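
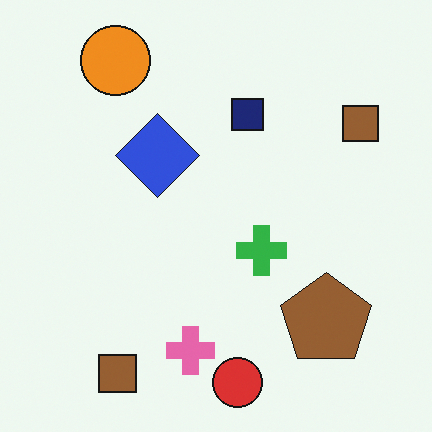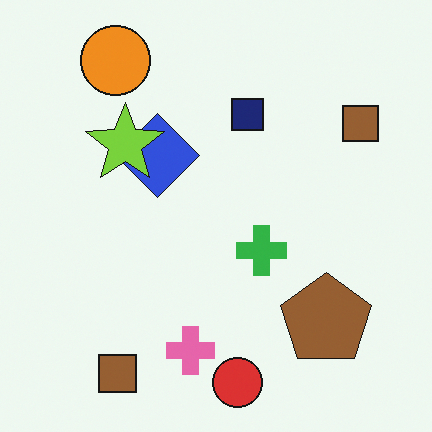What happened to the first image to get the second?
This is the original image overlaid with an additional lime star.

A lime star appears in the second image that is absent from the first.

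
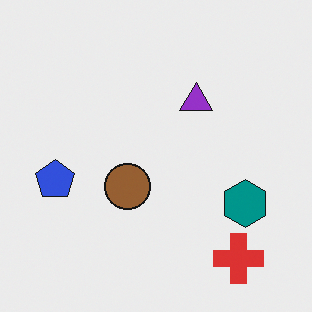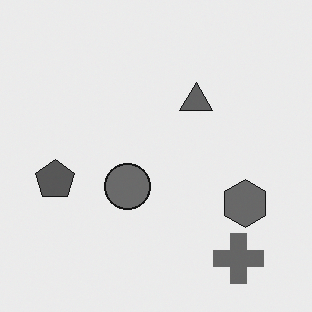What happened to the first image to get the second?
The image was converted to grayscale.

All color is removed — every shape is now a shade of grey.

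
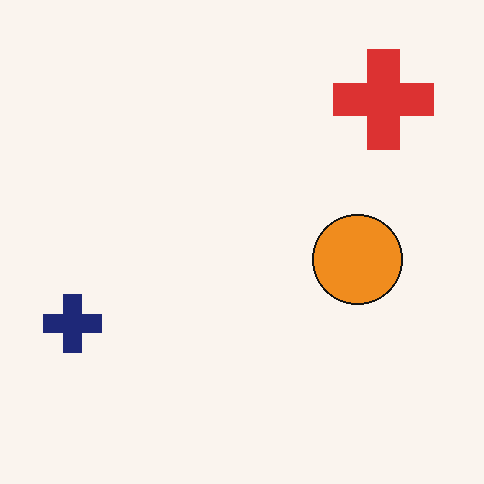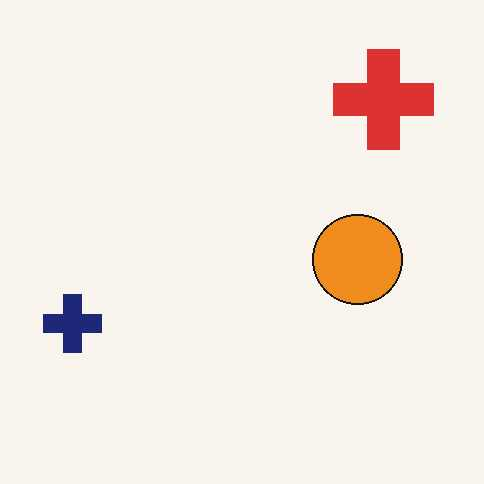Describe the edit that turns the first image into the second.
The second image is the first JPEG-compressed with visible artifacts.

Blocky 8×8 compression artifacts appear around shape edges and the flat background shows ringing — characteristic JPEG degradation.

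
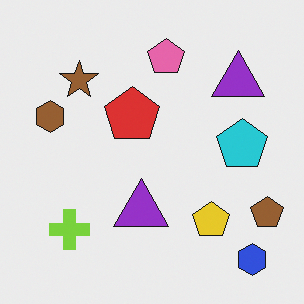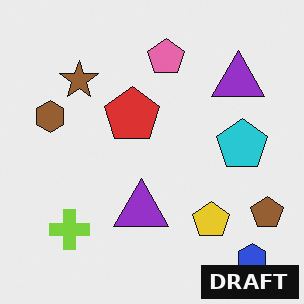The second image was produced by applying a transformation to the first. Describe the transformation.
The transformation is: watermarked with the text "DRAFT" in the lower-right corner.

A dark label reading "DRAFT" appears in the lower-right corner.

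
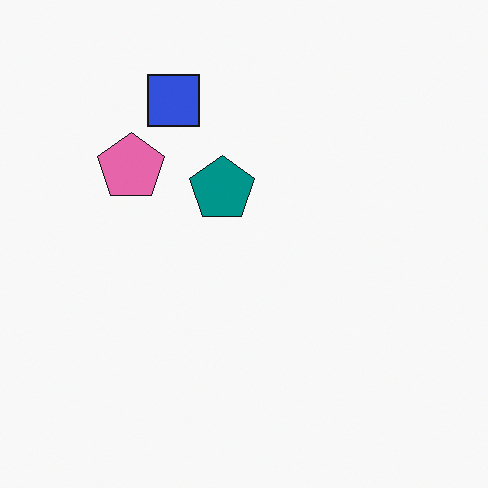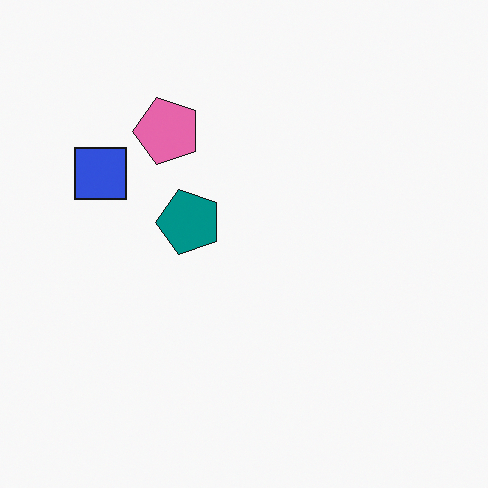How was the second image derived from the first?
The image was transposed (reflected across the top-left ↔ bottom-right diagonal).

Shapes have swapped their row and column positions — what was in the top-right is now in the bottom-left — a diagonal reflection.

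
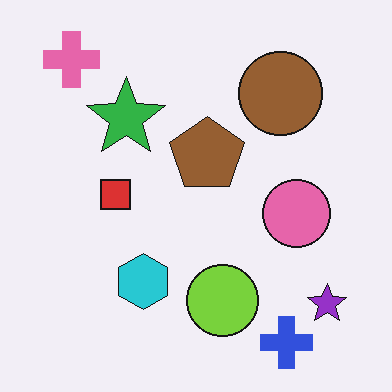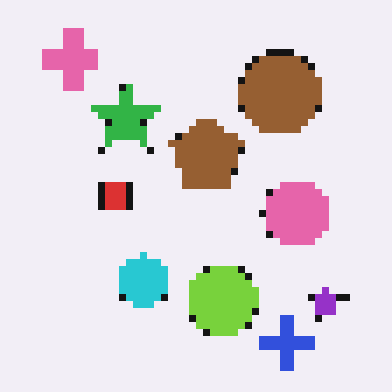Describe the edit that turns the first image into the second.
This is the original image moderately pixelated.

Shapes are reduced to large square blocks; fine edges and outlines are lost — a downscale-then-upscale (mosaic) effect.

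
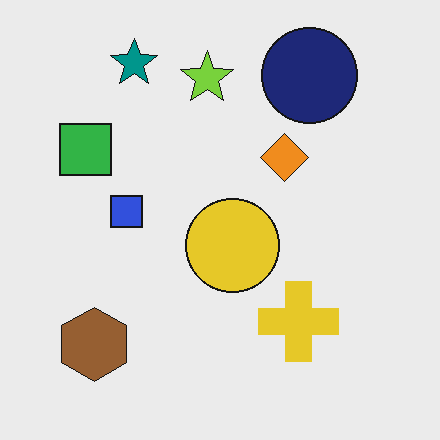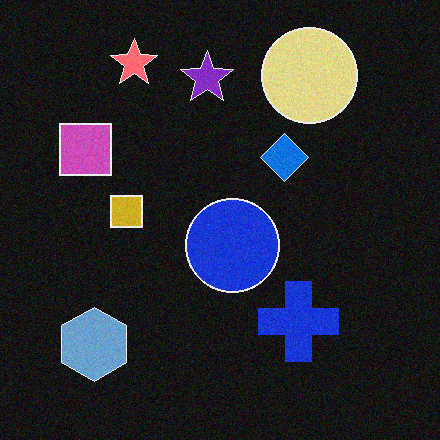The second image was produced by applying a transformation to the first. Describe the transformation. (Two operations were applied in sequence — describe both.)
The image was degraded with light additive noise, then color-inverted (negative).

Random speckle covers the whole image, including the flat background. The light background has become dark and every shape's color is its complement — a photographic negative.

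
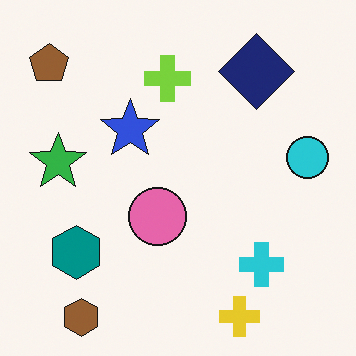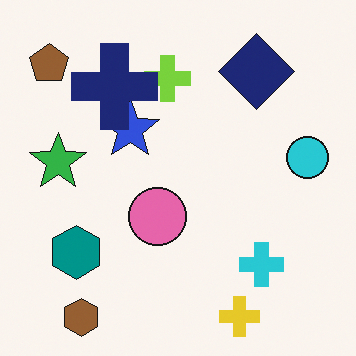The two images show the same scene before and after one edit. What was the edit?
Overlaid with an additional navy cross.

A navy cross appears in the second image that is absent from the first.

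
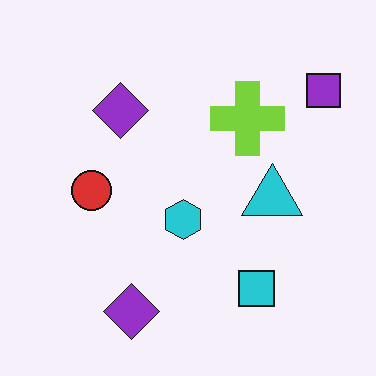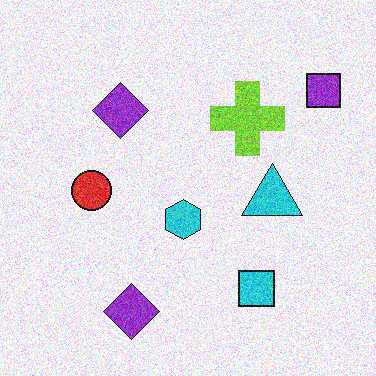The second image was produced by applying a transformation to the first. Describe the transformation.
The second image is the first degraded with a thick layer of grain.

Random speckle covers the whole image, including the flat background.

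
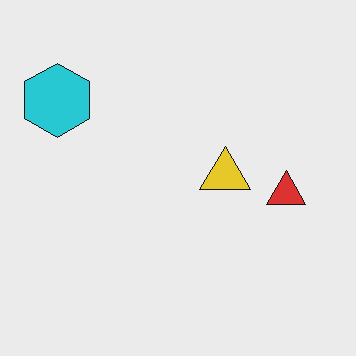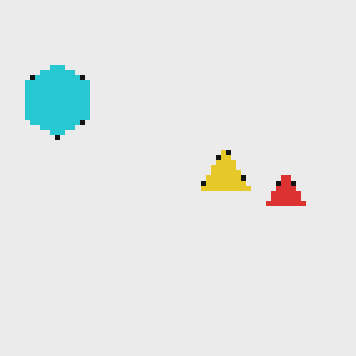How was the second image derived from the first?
Lightly pixelated (a mild mosaic effect).

Shapes are reduced to large square blocks; fine edges and outlines are lost — a downscale-then-upscale (mosaic) effect.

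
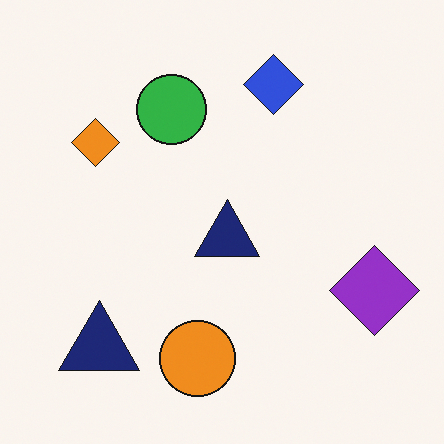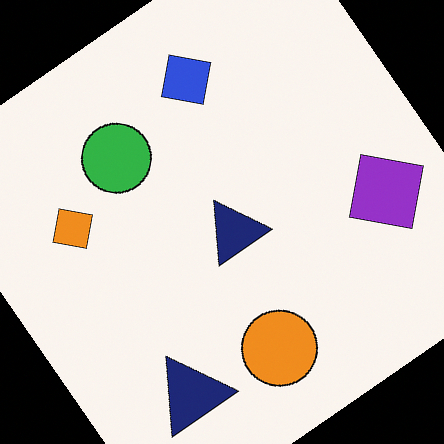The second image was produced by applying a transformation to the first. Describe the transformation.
This is the original image rotated counter-clockwise by a large amount — several tens of degrees.

Every shape is tilted by the same angle and the image corners show triangular fill wedges — a whole-image rotation by a non-right angle.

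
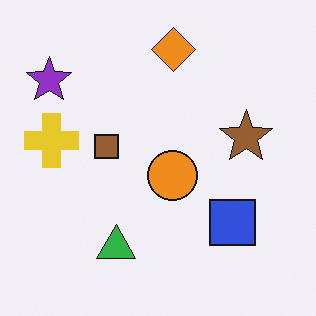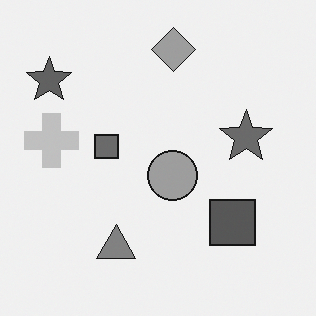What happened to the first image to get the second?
The second image is the first converted to grayscale.

All color is removed — every shape is now a shade of grey.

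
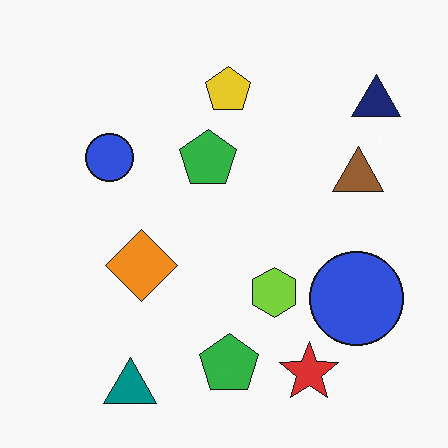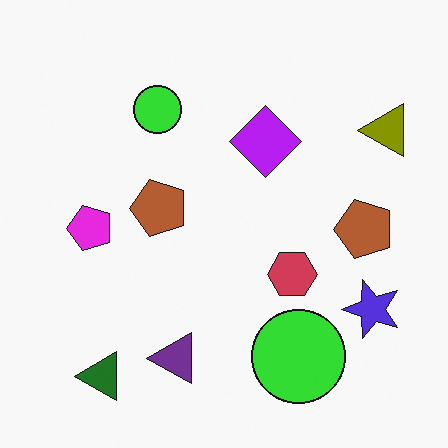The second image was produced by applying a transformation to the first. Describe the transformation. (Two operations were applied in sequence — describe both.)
Hue-shifted by a large amount, then transposed (reflected across the top-left ↔ bottom-right diagonal).

Every shape's color has rotated by the same amount around the hue wheel — a uniform hue shift. Shapes have swapped their row and column positions — what was in the top-right is now in the bottom-left — a diagonal reflection.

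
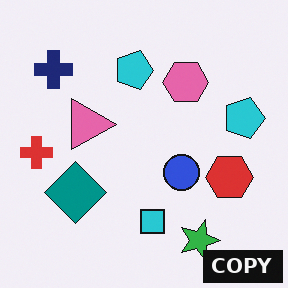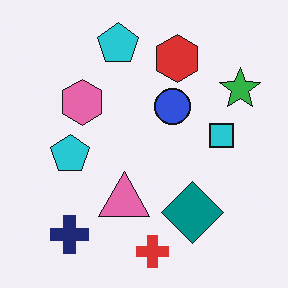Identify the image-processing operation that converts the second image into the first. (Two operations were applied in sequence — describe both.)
This is the original image rotated 90° clockwise, then watermarked with the text "COPY" in the lower-right corner.

The navy cross sits in the bottom-left of the second image and the top-left of the first — consistent with a whole-image 90° clockwise rotation. A dark label reading "COPY" appears in the lower-right corner.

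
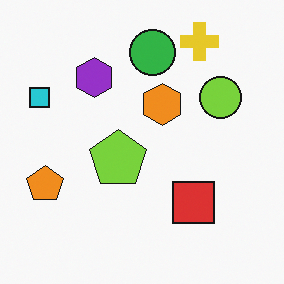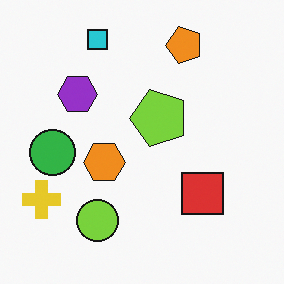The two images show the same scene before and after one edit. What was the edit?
Transposed (reflected across the top-left ↔ bottom-right diagonal).

Shapes have swapped their row and column positions — what was in the top-right is now in the bottom-left — a diagonal reflection.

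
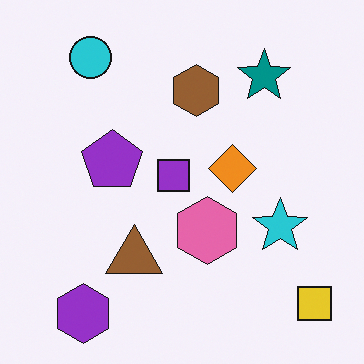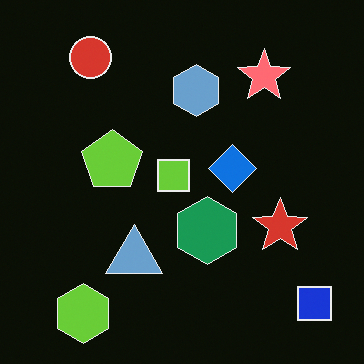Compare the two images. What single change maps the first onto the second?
It was color-inverted (negative).

The light background has become dark and every shape's color is its complement — a photographic negative.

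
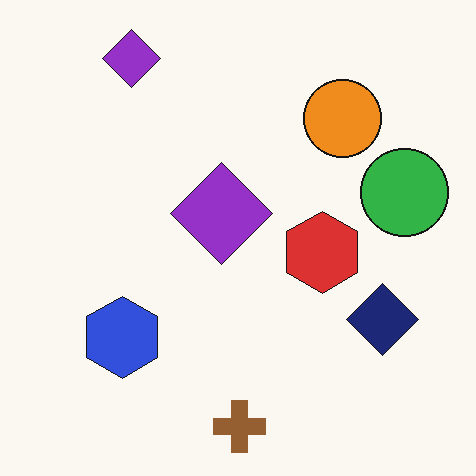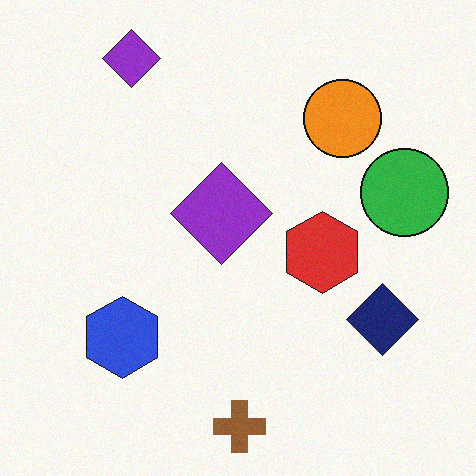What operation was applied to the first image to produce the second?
This is the original image degraded with a light layer of grain.

Random speckle covers the whole image, including the flat background.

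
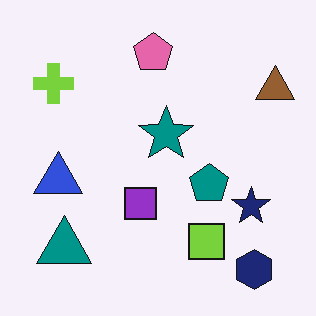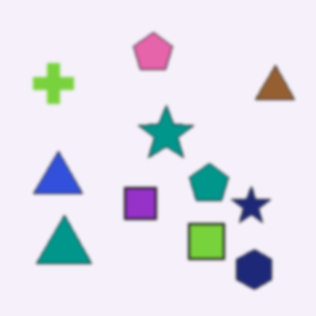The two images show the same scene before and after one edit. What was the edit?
The image was given a subtle gaussian blur.

Shape edges and outlines are uniformly softened across the whole image.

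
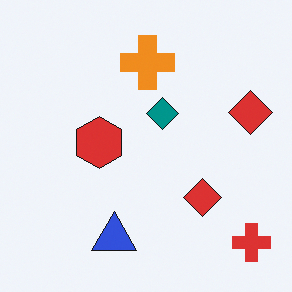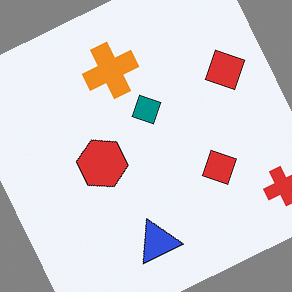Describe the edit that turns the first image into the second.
The image was rotated counter-clockwise by a clearly visible amount.

Every shape is tilted by the same angle and the image corners show triangular fill wedges — a whole-image rotation by a non-right angle.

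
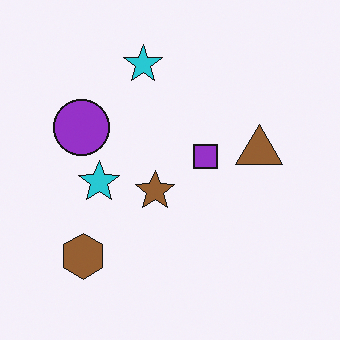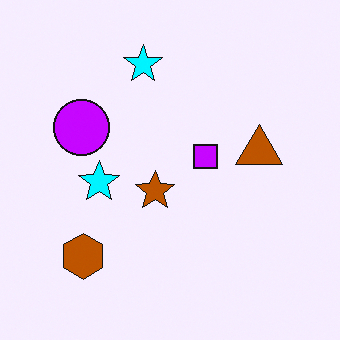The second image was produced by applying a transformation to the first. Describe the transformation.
This is the original image made much more vivid (saturation change).

All colors are more vivid — a global saturation change.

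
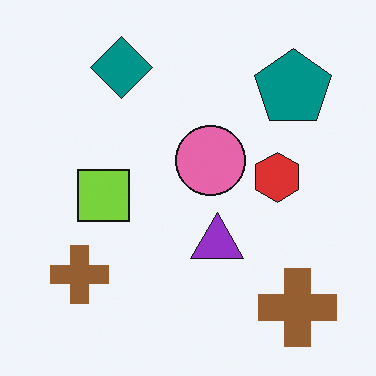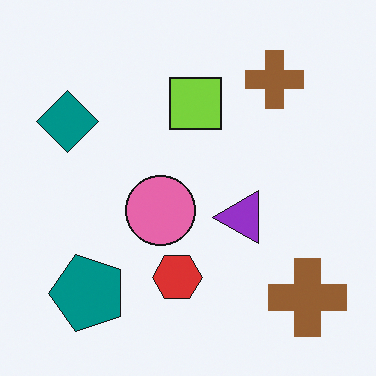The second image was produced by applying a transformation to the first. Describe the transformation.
This is the original image transposed (reflected across the top-left ↔ bottom-right diagonal).

Shapes have swapped their row and column positions — what was in the top-right is now in the bottom-left — a diagonal reflection.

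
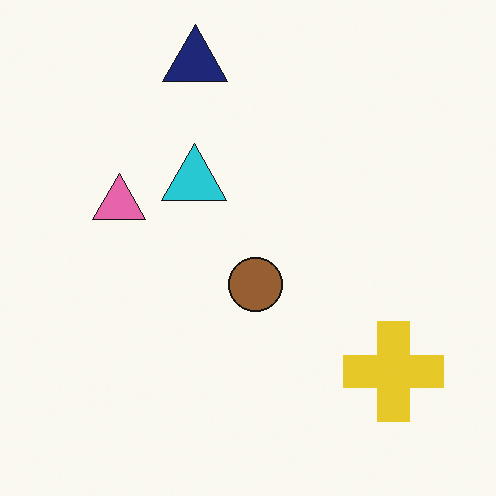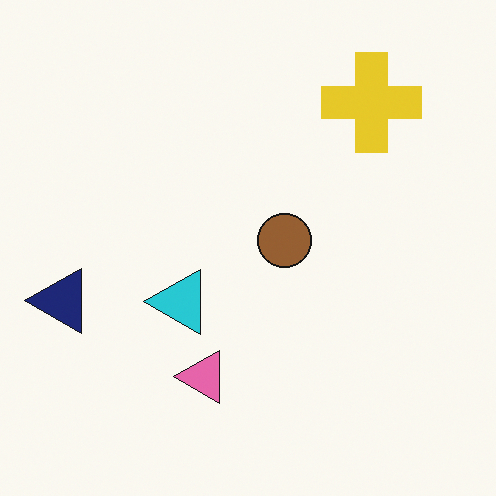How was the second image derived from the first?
This is the original image rotated 90° counter-clockwise.

The navy triangle sits in the top of the first image and the left of the second — consistent with a whole-image 90° counter-clockwise rotation.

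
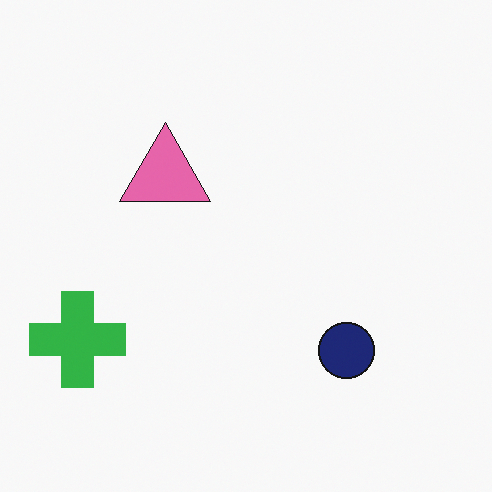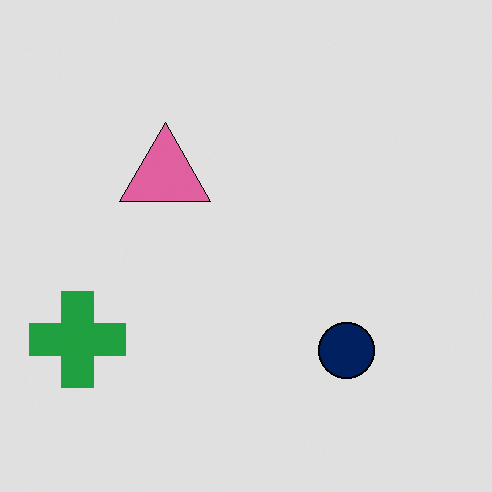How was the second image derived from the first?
The transformation is: moderately posterized.

Each flat color has snapped to a coarser quantized level — most visibly, the near-white background has dropped to a flat grey.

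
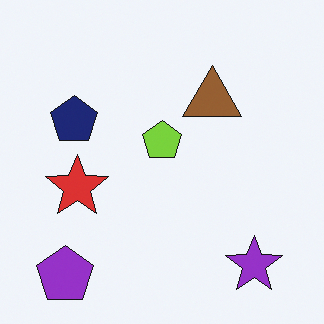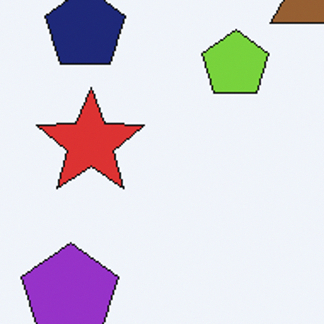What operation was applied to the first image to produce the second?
It was cropped to a noticeably smaller region and rescaled.

The visible shapes are larger and the field of view is narrower; shapes near the original edges may be partly or wholly outside the frame — a crop-and-rescale.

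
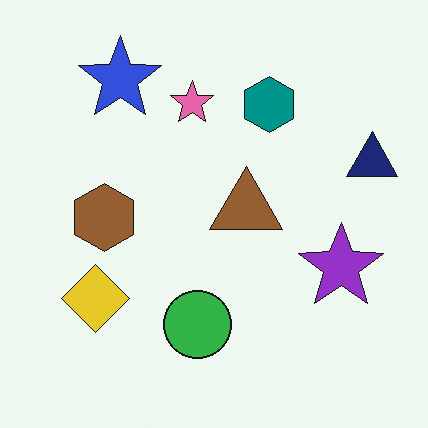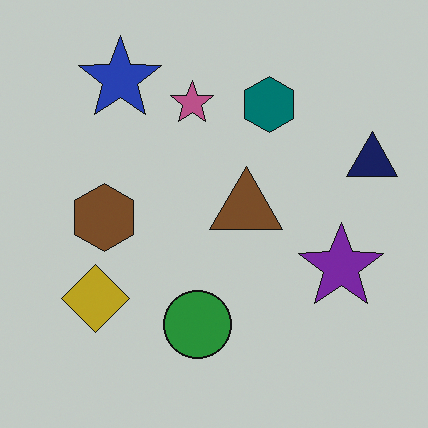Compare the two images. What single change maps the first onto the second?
It was slightly darkened.

Every pixel — background and shapes alike — is uniformly darkened.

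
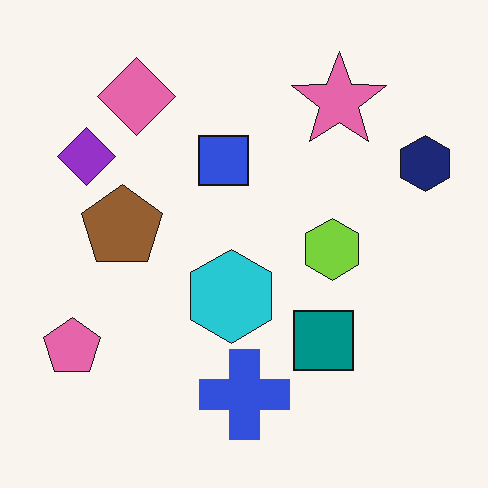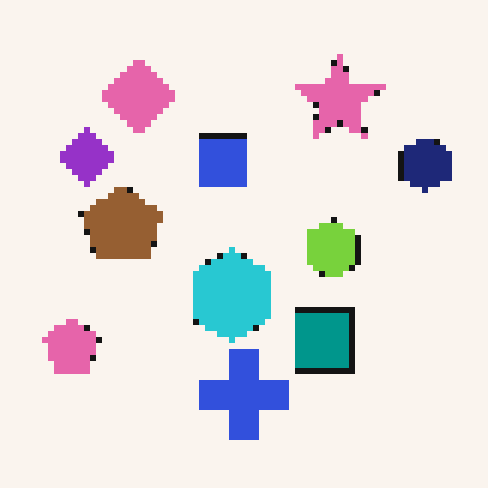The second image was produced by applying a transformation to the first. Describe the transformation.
This is the original image moderately pixelated.

Shapes are reduced to large square blocks; fine edges and outlines are lost — a downscale-then-upscale (mosaic) effect.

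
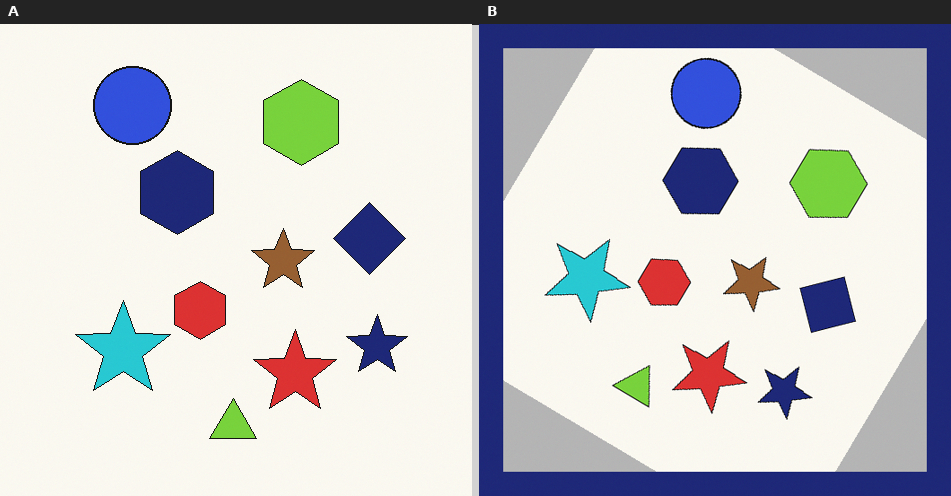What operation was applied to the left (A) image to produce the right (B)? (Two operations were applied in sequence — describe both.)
The image was rotated clockwise by a large amount — several tens of degrees, then framed with a navy border.

Every shape is tilted by the same angle and the image corners show triangular fill wedges — a whole-image rotation by a non-right angle. A solid navy frame runs around the edge of the right (B) image, with the content slightly shrunk inside it.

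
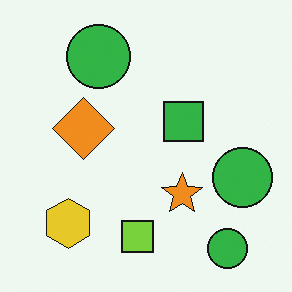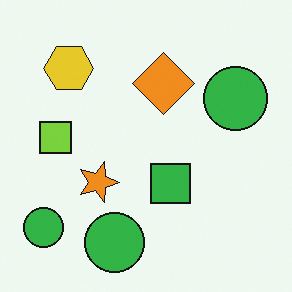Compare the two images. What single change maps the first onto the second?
The transformation is: rotated 90° clockwise.

The yellow hexagon sits in the bottom-left of the first image and the top-left of the second — consistent with a whole-image 90° clockwise rotation.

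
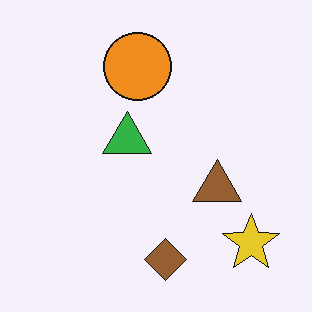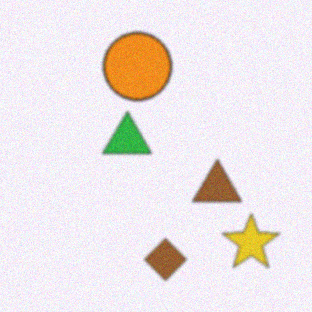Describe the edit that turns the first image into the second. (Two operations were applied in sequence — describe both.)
Given a subtle gaussian blur, then degraded with light additive noise.

Shape edges and outlines are uniformly softened across the whole image. Random speckle covers the whole image, including the flat background.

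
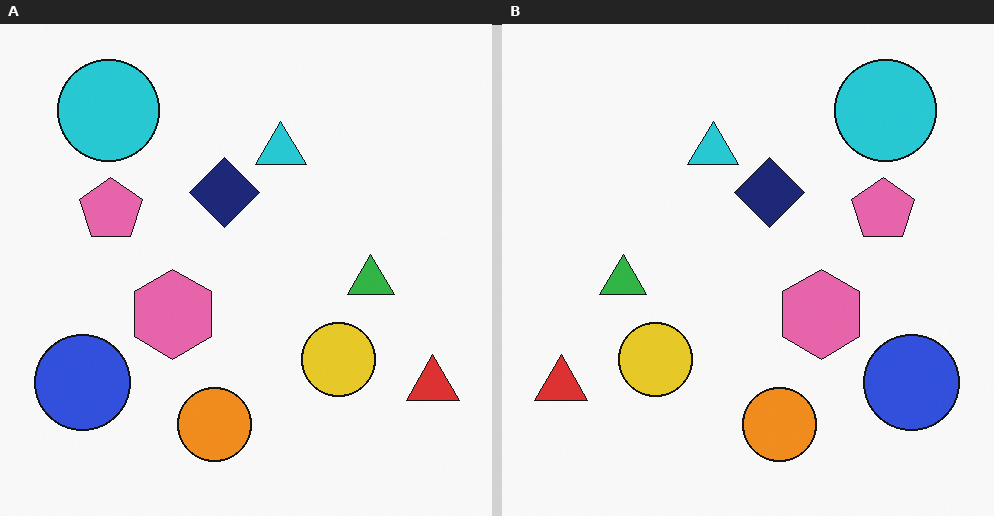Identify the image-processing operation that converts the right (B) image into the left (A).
Flipped horizontally (left ↔ right).

The red triangle is in the bottom-left of the right (B) image and the bottom-right of the left (A) — shapes on opposite sides of the vertical midline have swapped in a mirror flip.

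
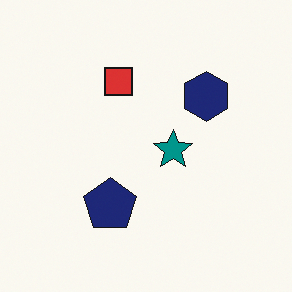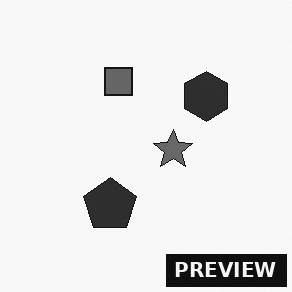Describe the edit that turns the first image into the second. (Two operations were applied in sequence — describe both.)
The transformation is: converted to grayscale, then watermarked with the text "PREVIEW" in the lower-right corner.

All color is removed — every shape is now a shade of grey. A dark label reading "PREVIEW" appears in the lower-right corner.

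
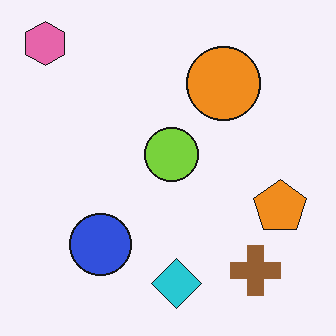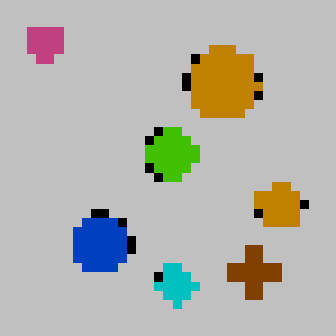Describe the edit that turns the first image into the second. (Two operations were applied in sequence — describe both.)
Heavily posterized to just a handful of flat colors, then coarsely pixelated.

Each flat color has snapped to a coarser quantized level — most visibly, the near-white background has dropped to a flat grey. Shapes are reduced to large square blocks; fine edges and outlines are lost — a downscale-then-upscale (mosaic) effect.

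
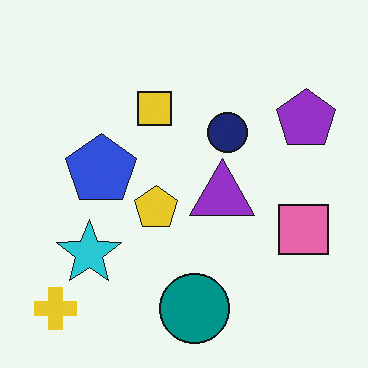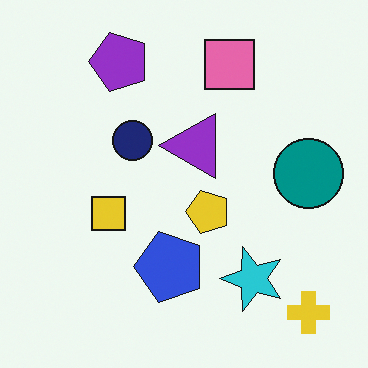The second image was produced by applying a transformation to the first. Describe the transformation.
The second image is the first rotated 90° counter-clockwise.

The yellow cross sits in the bottom-left of the first image and the bottom-right of the second — consistent with a whole-image 90° counter-clockwise rotation.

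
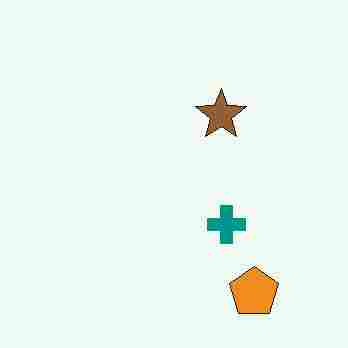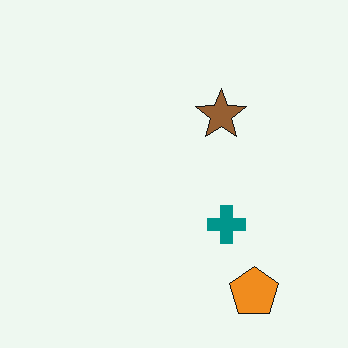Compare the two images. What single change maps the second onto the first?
The transformation is: heavily JPEG-compressed with obvious blocking artifacts.

Blocky 8×8 compression artifacts appear around shape edges and the flat background shows ringing — characteristic JPEG degradation.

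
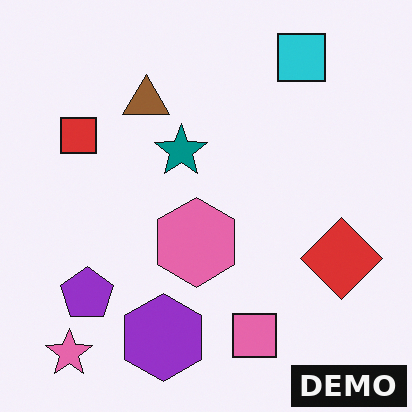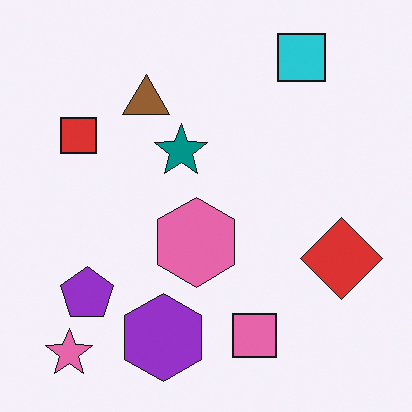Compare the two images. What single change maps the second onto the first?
Watermarked with the text "DEMO" in the lower-right corner.

A dark label reading "DEMO" appears in the lower-right corner.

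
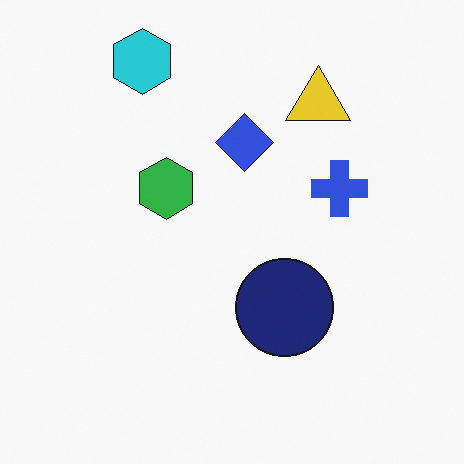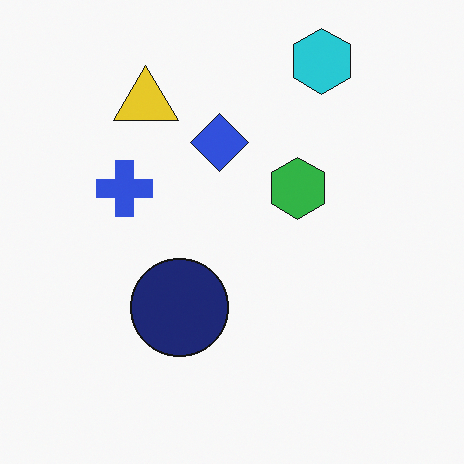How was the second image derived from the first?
The second image is the first flipped horizontally (left ↔ right).

The blue cross is in the right of the first image and the left of the second — shapes on opposite sides of the vertical midline have swapped in a mirror flip.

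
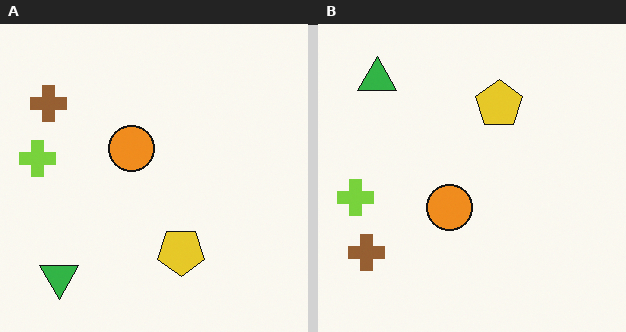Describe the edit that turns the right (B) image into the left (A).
Flipped vertically (top ↔ bottom).

The green triangle is in the top-left of the right (B) image and the bottom-left of the left (A) — shapes on opposite sides of the horizontal midline have swapped in a mirror flip.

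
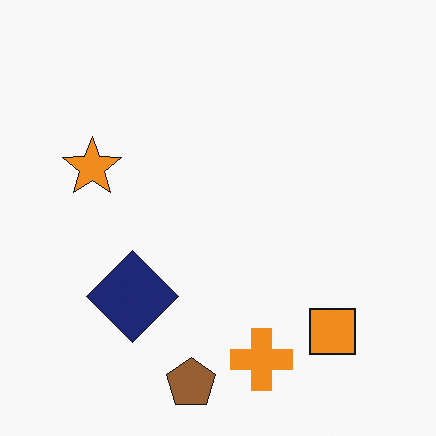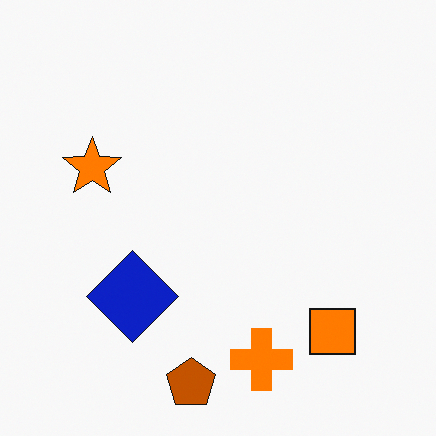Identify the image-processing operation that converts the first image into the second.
The second image is the first heavily oversaturated.

All colors are more vivid — a global saturation change.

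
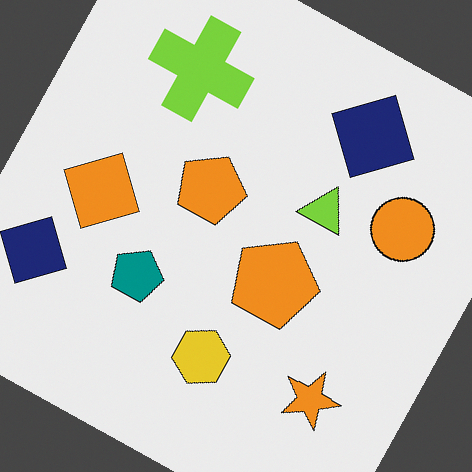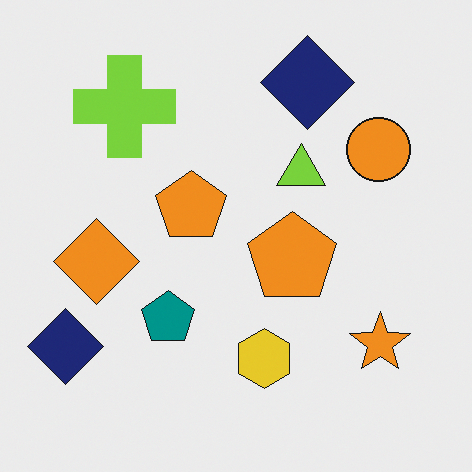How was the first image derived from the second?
This is the original image rotated clockwise by a clearly visible amount.

Every shape is tilted by the same angle and the image corners show triangular fill wedges — a whole-image rotation by a non-right angle.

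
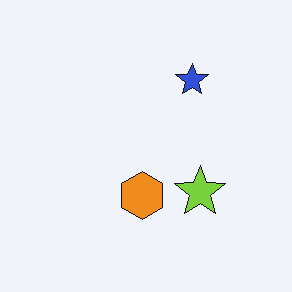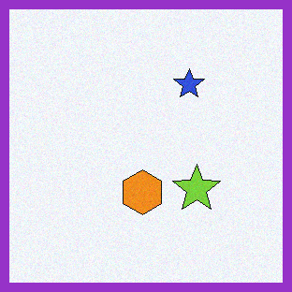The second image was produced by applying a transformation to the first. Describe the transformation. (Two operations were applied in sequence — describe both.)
The second image is the first degraded with light additive noise, then framed with a purple border.

Random speckle covers the whole image, including the flat background. A solid purple frame runs around the edge of the second image, with the content slightly shrunk inside it.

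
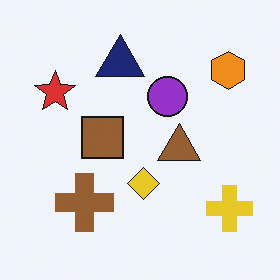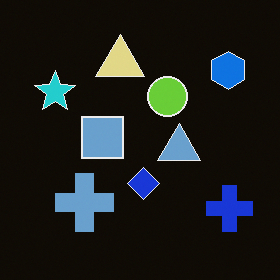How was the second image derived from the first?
The transformation is: color-inverted (negative).

The light background has become dark and every shape's color is its complement — a photographic negative.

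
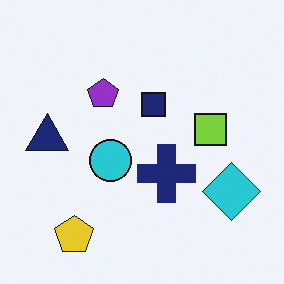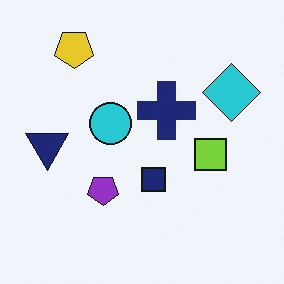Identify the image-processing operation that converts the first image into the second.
This is the original image flipped vertically (top ↔ bottom).

The yellow pentagon is in the bottom-left of the first image and the top-left of the second — shapes on opposite sides of the horizontal midline have swapped in a mirror flip.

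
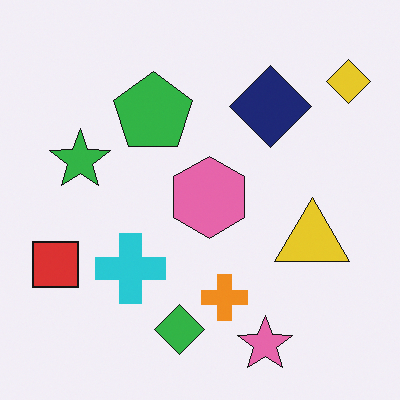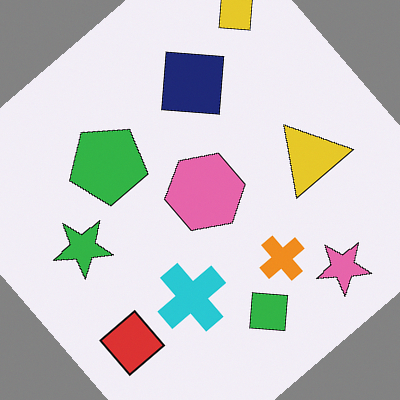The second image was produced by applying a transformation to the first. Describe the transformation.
This is the original image rotated counter-clockwise by a large amount — several tens of degrees.

Every shape is tilted by the same angle and the image corners show triangular fill wedges — a whole-image rotation by a non-right angle.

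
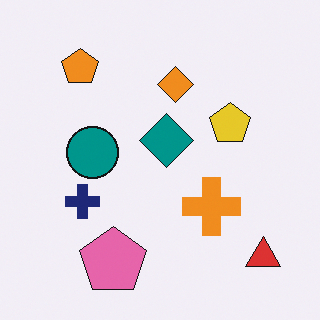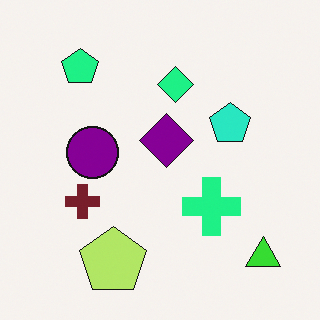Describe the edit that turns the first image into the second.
The image was hue-shifted noticeably.

Every shape's color has rotated by the same amount around the hue wheel — a uniform hue shift.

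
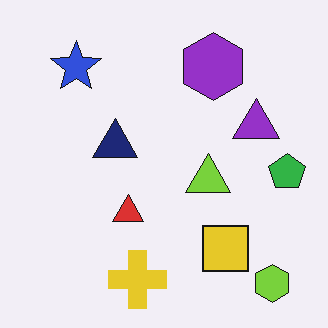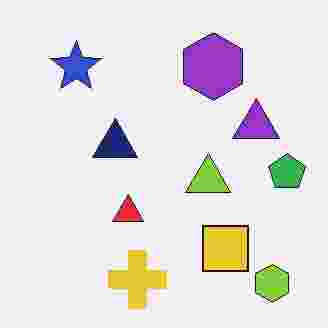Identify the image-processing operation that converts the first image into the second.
The second image is the first degraded with heavy JPEG compression.

Blocky 8×8 compression artifacts appear around shape edges and the flat background shows ringing — characteristic JPEG degradation.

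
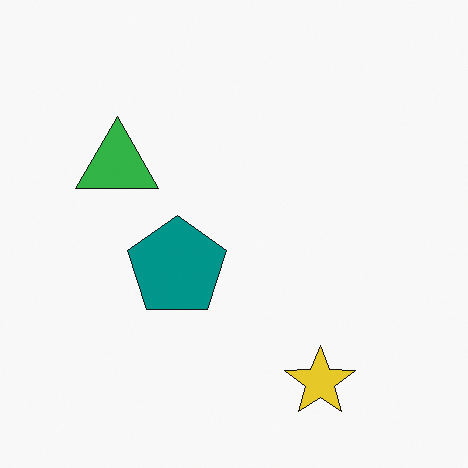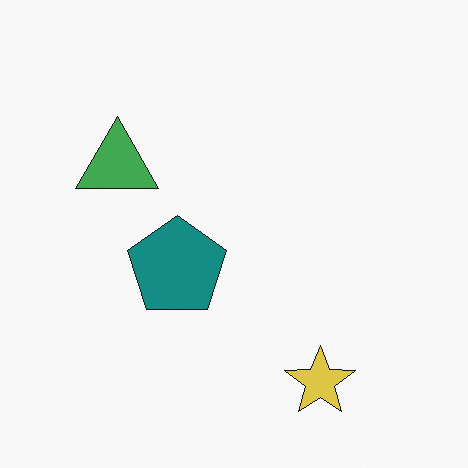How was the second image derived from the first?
The transformation is: slightly desaturated.

All colors are more muted and greyish — a global saturation change.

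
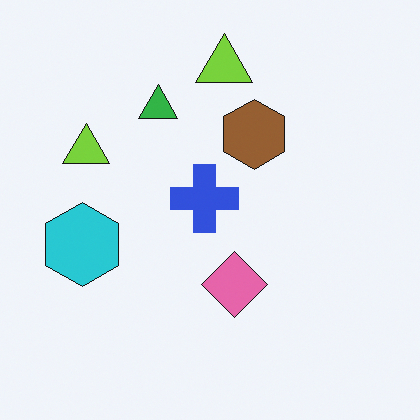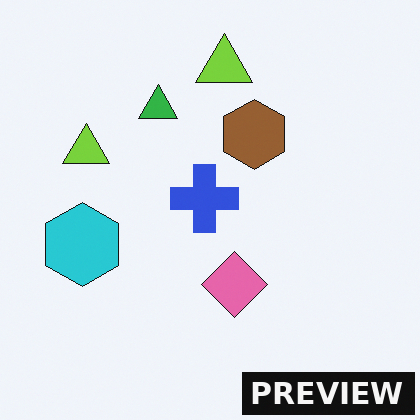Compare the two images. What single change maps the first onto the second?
It was watermarked with the text "PREVIEW" in the lower-right corner.

A dark label reading "PREVIEW" appears in the lower-right corner.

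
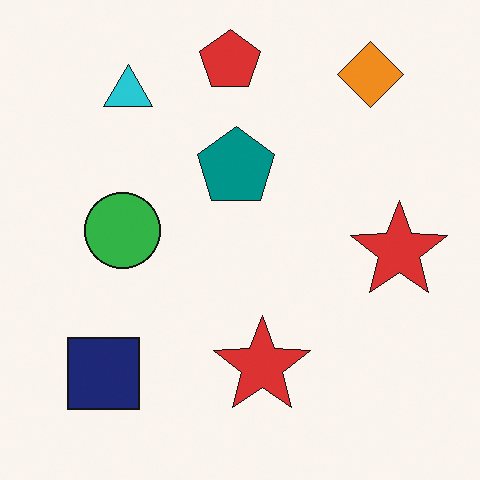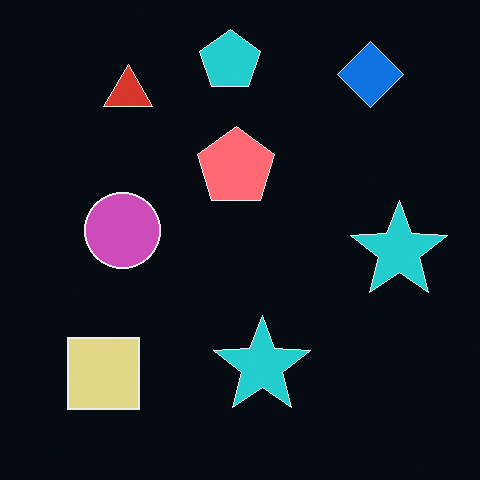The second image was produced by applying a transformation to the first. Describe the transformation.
It was color-inverted (negative).

The light background has become dark and every shape's color is its complement — a photographic negative.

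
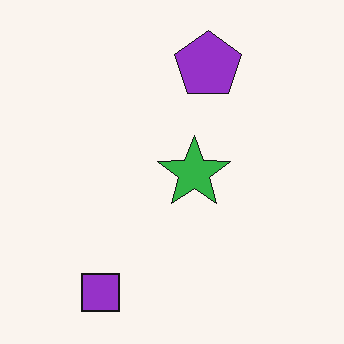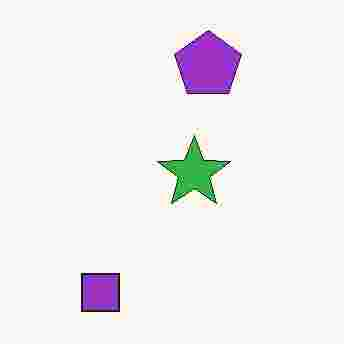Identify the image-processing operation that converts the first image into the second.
The transformation is: degraded with heavy JPEG compression.

Blocky 8×8 compression artifacts appear around shape edges and the flat background shows ringing — characteristic JPEG degradation.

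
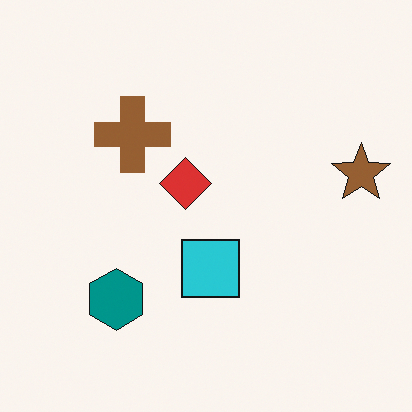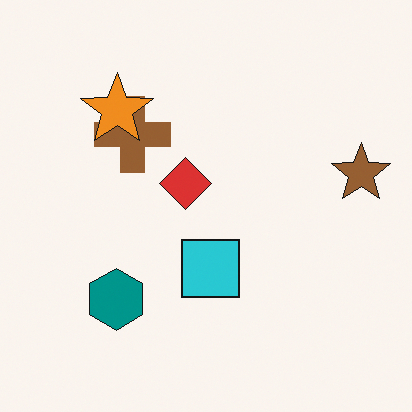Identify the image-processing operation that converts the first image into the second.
The second image is the first overlaid with an additional orange star.

An orange star appears in the second image that is absent from the first.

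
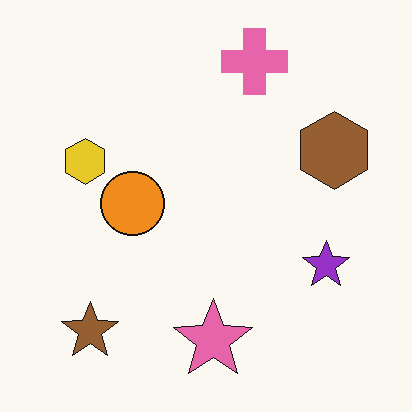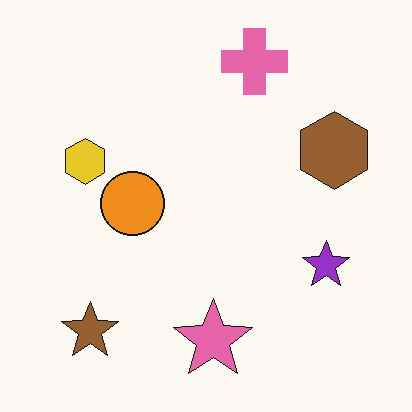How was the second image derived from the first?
The image was given moderate JPEG compression.

Blocky 8×8 compression artifacts appear around shape edges and the flat background shows ringing — characteristic JPEG degradation.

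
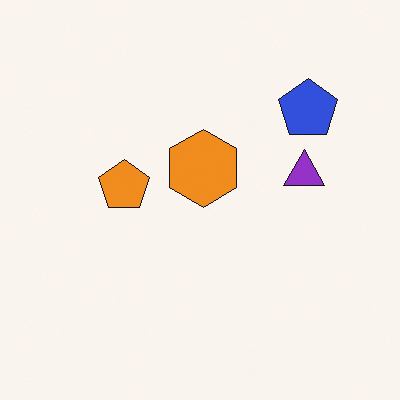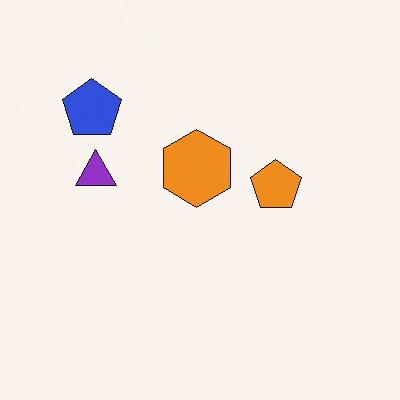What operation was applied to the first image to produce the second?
Flipped horizontally (left ↔ right).

The blue pentagon is in the top-right of the first image and the top-left of the second — shapes on opposite sides of the vertical midline have swapped in a mirror flip.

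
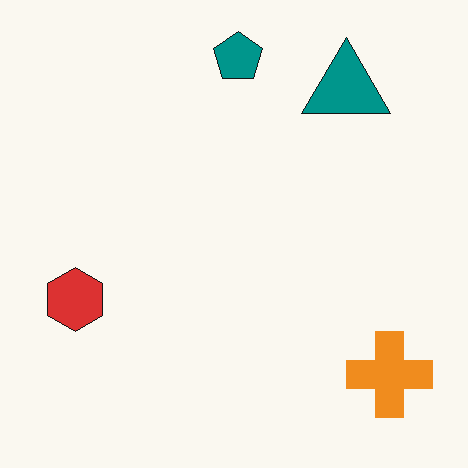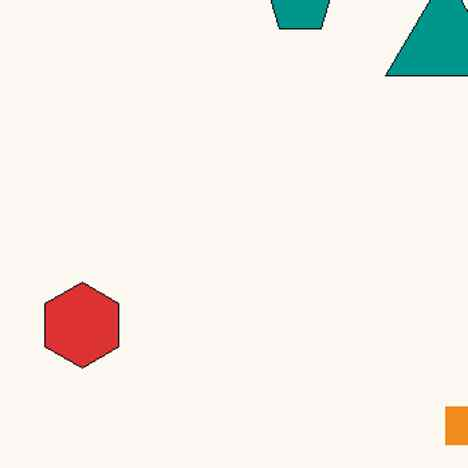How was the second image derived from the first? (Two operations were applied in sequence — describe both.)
Cropped to a modestly smaller region and rescaled, then JPEG-compressed with visible artifacts.

The visible shapes are larger and the field of view is narrower; shapes near the original edges may be partly or wholly outside the frame — a crop-and-rescale. Blocky 8×8 compression artifacts appear around shape edges and the flat background shows ringing — characteristic JPEG degradation.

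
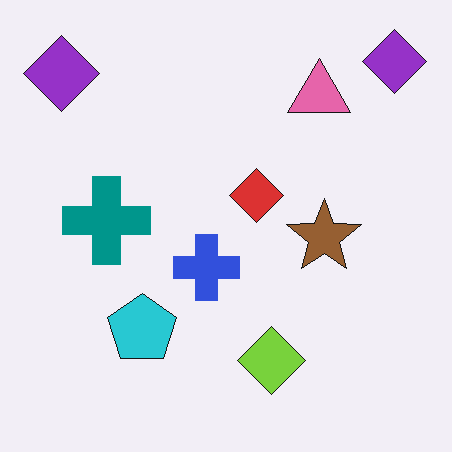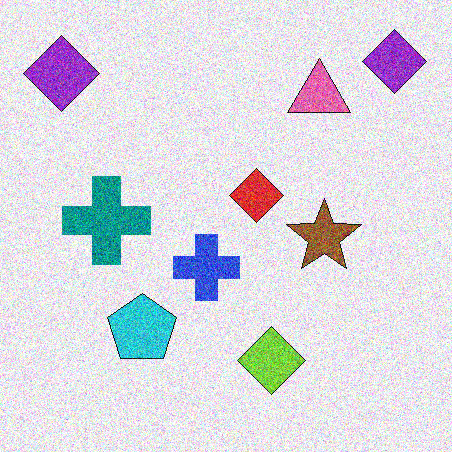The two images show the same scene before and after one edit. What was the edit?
The image was degraded with heavy additive noise.

Random speckle covers the whole image, including the flat background.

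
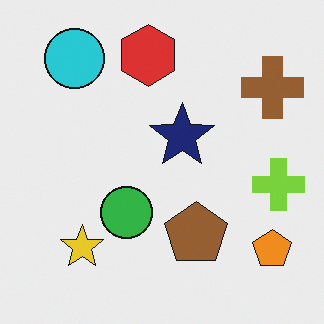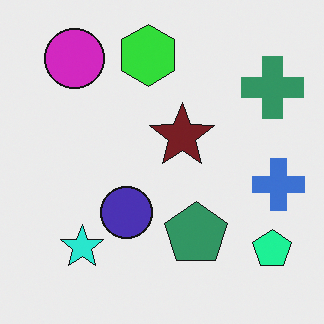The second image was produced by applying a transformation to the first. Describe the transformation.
It was hue-shifted noticeably.

Every shape's color has rotated by the same amount around the hue wheel — a uniform hue shift.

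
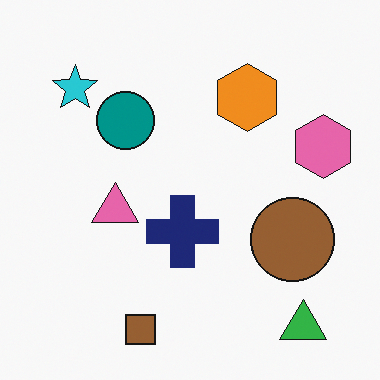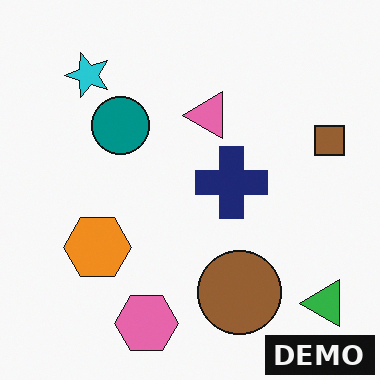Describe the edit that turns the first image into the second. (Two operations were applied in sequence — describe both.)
This is the original image transposed (reflected across the top-left ↔ bottom-right diagonal), then watermarked with the text "DEMO" in the lower-right corner.

Shapes have swapped their row and column positions — what was in the top-right is now in the bottom-left — a diagonal reflection. A dark label reading "DEMO" appears in the lower-right corner.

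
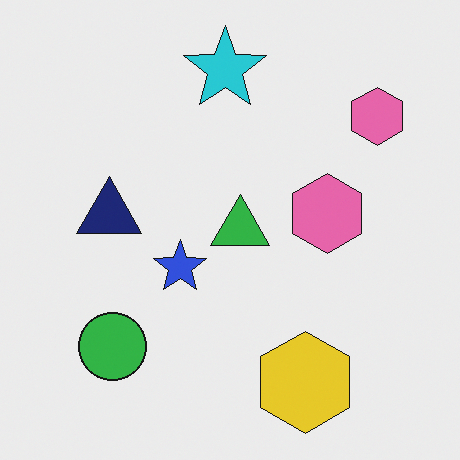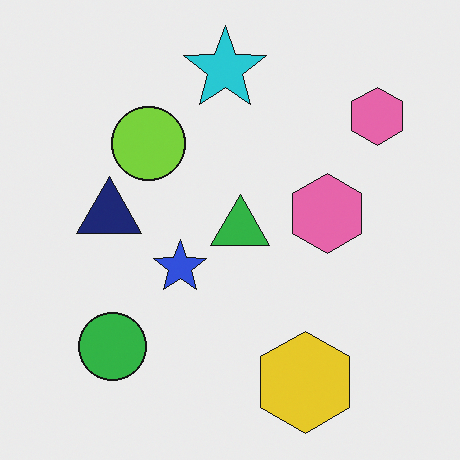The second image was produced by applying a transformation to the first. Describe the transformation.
The transformation is: overlaid with an additional lime circle.

A lime circle appears in the second image that is absent from the first.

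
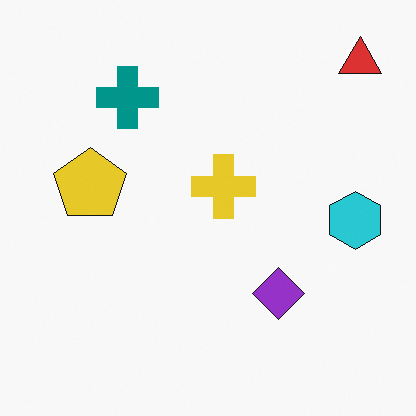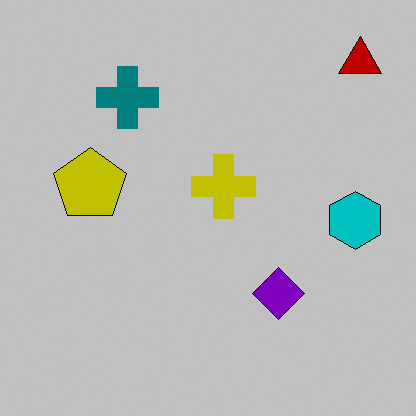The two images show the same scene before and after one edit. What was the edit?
This is the original image heavily posterized to just a handful of flat colors.

Each flat color has snapped to a coarser quantized level — most visibly, the near-white background has dropped to a flat grey.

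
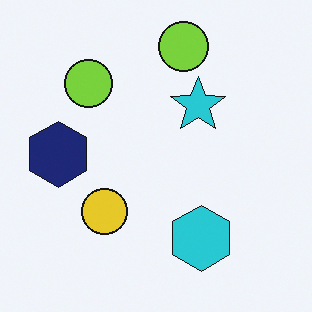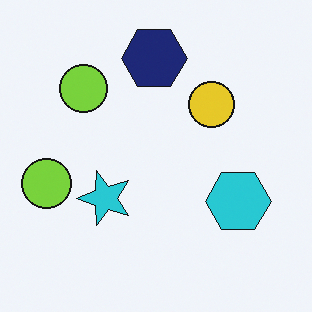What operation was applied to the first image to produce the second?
The second image is the first transposed (reflected across the top-left ↔ bottom-right diagonal).

Shapes have swapped their row and column positions — what was in the top-right is now in the bottom-left — a diagonal reflection.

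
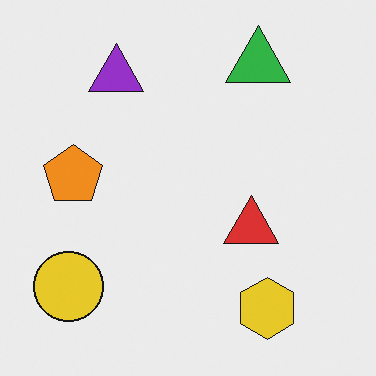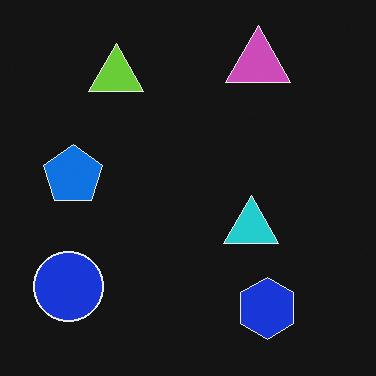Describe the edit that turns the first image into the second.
The transformation is: color-inverted (negative).

The light background has become dark and every shape's color is its complement — a photographic negative.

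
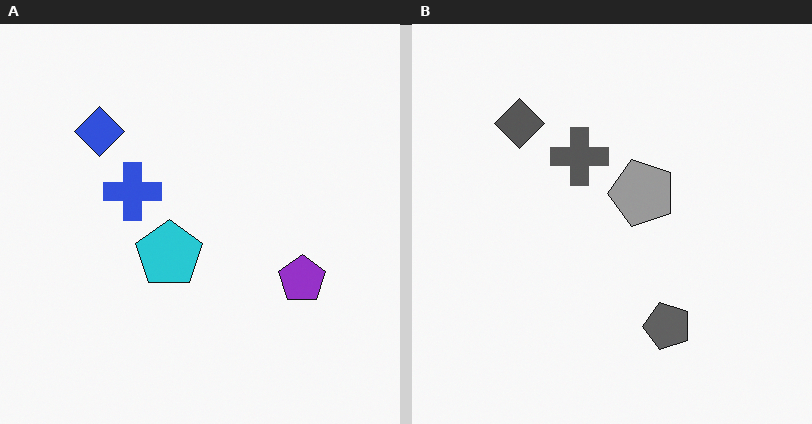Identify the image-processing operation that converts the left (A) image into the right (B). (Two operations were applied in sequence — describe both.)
The transformation is: converted to grayscale, then transposed (reflected across the top-left ↔ bottom-right diagonal).

All color is removed — every shape is now a shade of grey. Shapes have swapped their row and column positions — what was in the top-right is now in the bottom-left — a diagonal reflection.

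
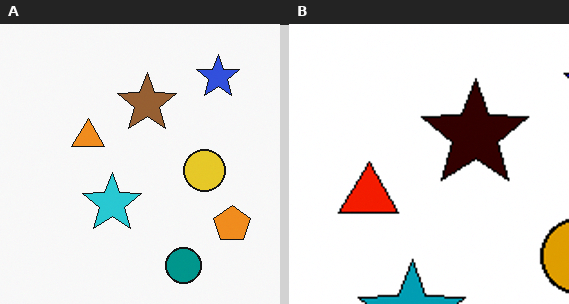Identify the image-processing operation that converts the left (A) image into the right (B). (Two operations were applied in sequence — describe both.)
This is the original image given much higher contrast, then cropped tightly and scaled back up.

Tones are pushed away from mid-grey across the whole image — a global contrast change. The visible shapes are larger and the field of view is narrower; shapes near the original edges may be partly or wholly outside the frame — a crop-and-rescale.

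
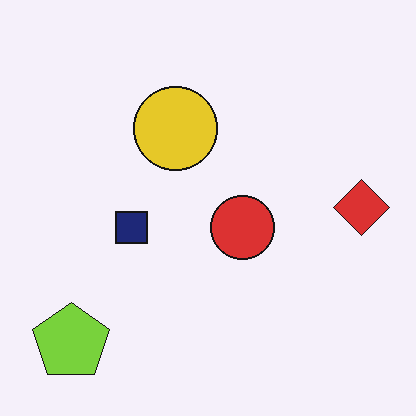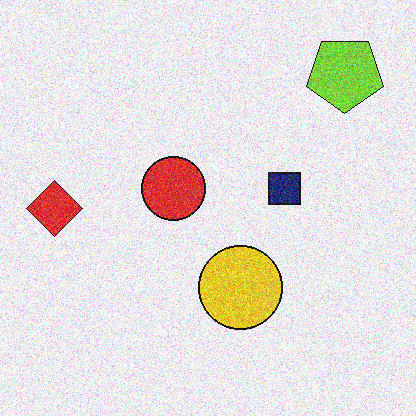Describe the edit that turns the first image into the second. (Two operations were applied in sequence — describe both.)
The second image is the first rotated 180°, then degraded with moderate additive noise.

The lime pentagon sits in the bottom-left of the first image and the top-right of the second — consistent with a whole-image 180° rotation. Random speckle covers the whole image, including the flat background.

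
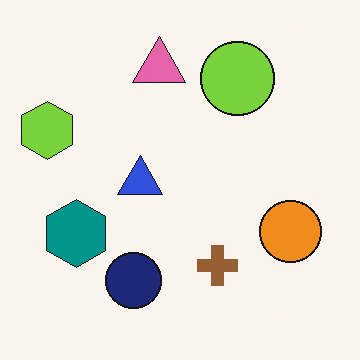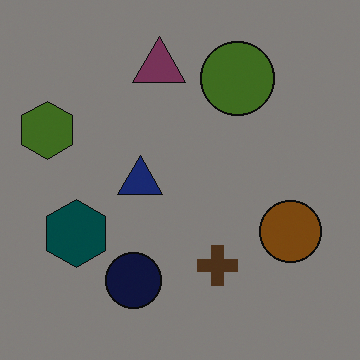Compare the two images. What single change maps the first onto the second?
The transformation is: substantially darkened.

Every pixel — background and shapes alike — is uniformly darkened.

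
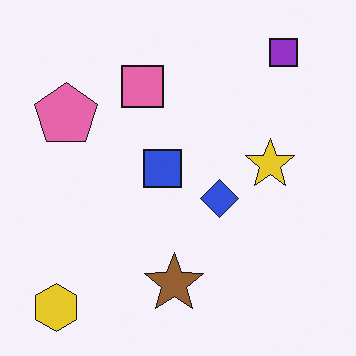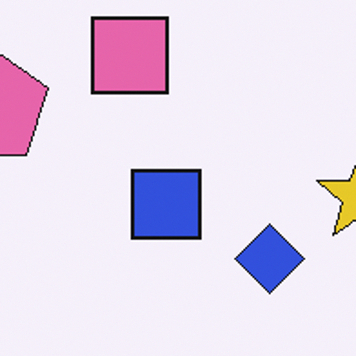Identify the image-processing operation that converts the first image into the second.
The second image is the first cropped tightly and scaled back up.

The visible shapes are larger and the field of view is narrower; shapes near the original edges may be partly or wholly outside the frame — a crop-and-rescale.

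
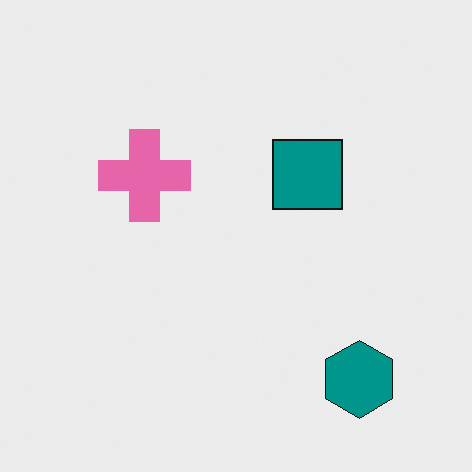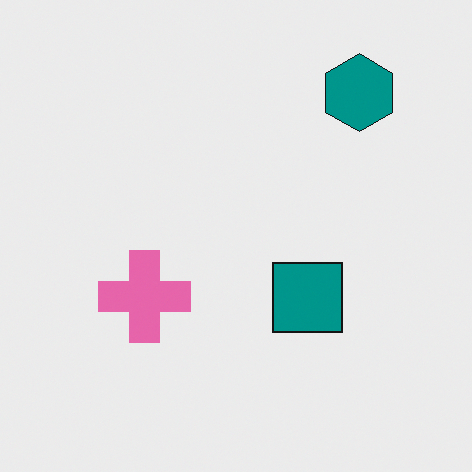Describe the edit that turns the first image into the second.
This is the original image flipped vertically (top ↔ bottom).

The teal hexagon is in the bottom-right of the first image and the top-right of the second — shapes on opposite sides of the horizontal midline have swapped in a mirror flip.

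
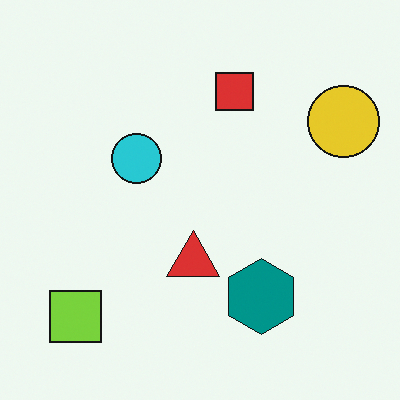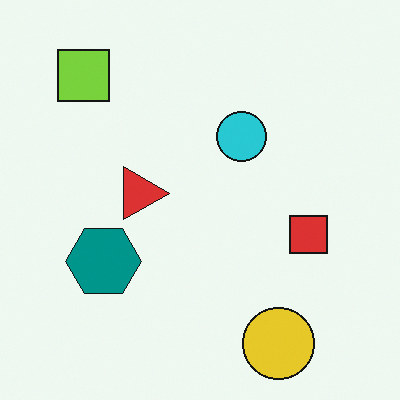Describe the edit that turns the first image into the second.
The second image is the first rotated 90° clockwise.

The lime square sits in the bottom-left of the first image and the top-left of the second — consistent with a whole-image 90° clockwise rotation.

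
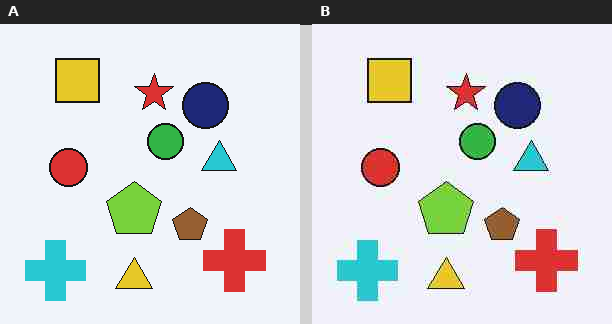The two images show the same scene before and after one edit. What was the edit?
This is the original image degraded with heavy JPEG compression.

Blocky 8×8 compression artifacts appear around shape edges and the flat background shows ringing — characteristic JPEG degradation.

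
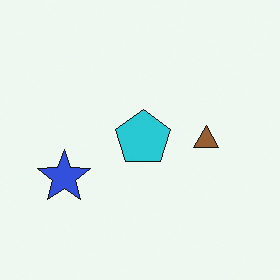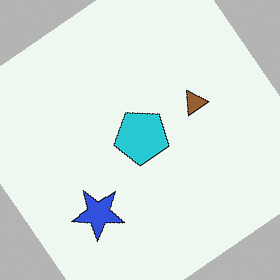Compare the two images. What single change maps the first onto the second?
This is the original image rotated counter-clockwise by a large amount — several tens of degrees.

Every shape is tilted by the same angle and the image corners show triangular fill wedges — a whole-image rotation by a non-right angle.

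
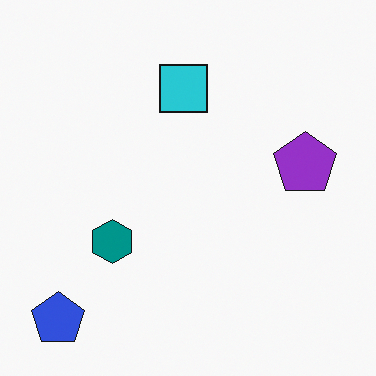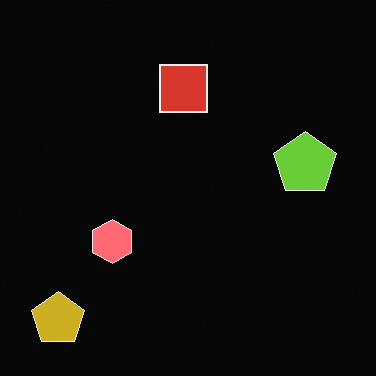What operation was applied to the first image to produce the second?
It was color-inverted (negative).

The light background has become dark and every shape's color is its complement — a photographic negative.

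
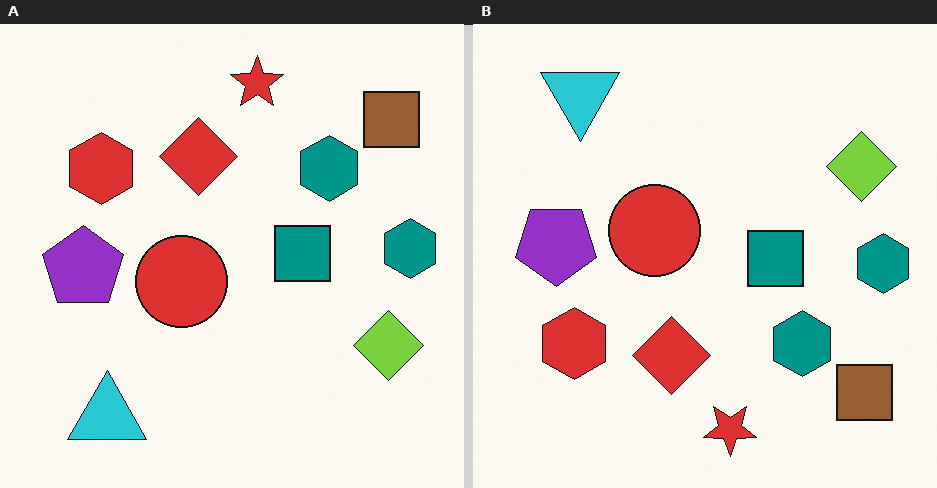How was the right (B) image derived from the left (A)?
The image was flipped vertically (top ↔ bottom).

The red star is in the top of the left (A) image and the bottom of the right (B) — shapes on opposite sides of the horizontal midline have swapped in a mirror flip.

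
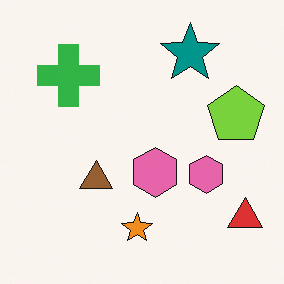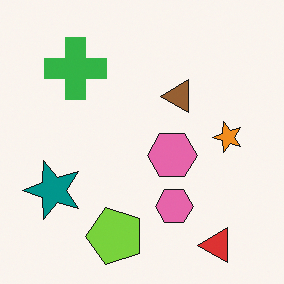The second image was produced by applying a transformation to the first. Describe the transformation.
This is the original image transposed (reflected across the top-left ↔ bottom-right diagonal).

Shapes have swapped their row and column positions — what was in the top-right is now in the bottom-left — a diagonal reflection.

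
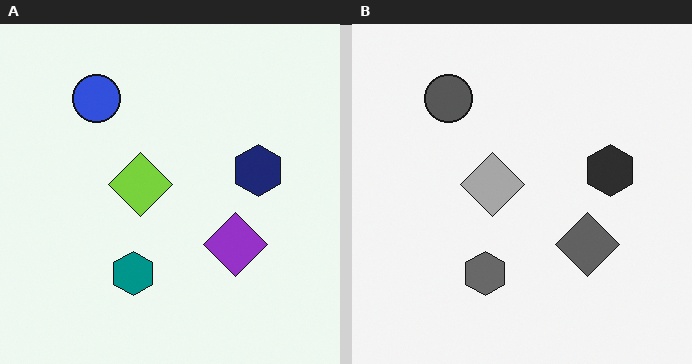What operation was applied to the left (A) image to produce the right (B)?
Converted to grayscale.

All color is removed — every shape is now a shade of grey.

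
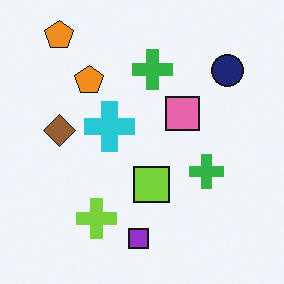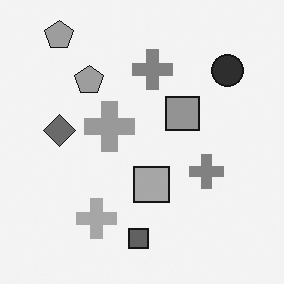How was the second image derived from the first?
It was converted to grayscale.

All color is removed — every shape is now a shade of grey.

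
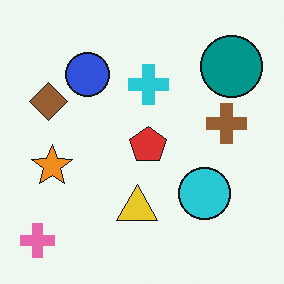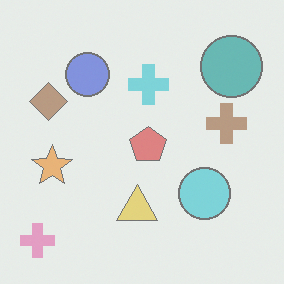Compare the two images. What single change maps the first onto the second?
This is the original image washed out (contrast reduced).

Tones are pushed toward mid-grey across the whole image — a global contrast change.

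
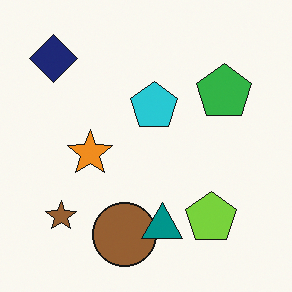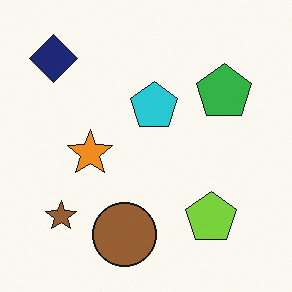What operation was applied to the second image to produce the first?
It was overlaid with an additional teal triangle.

A teal triangle appears in the first image that is absent from the second.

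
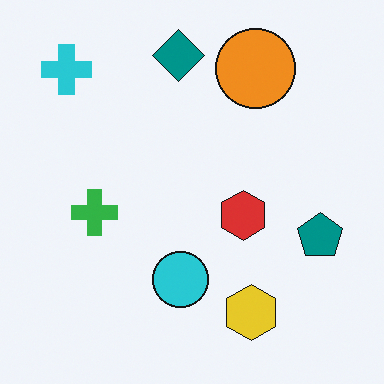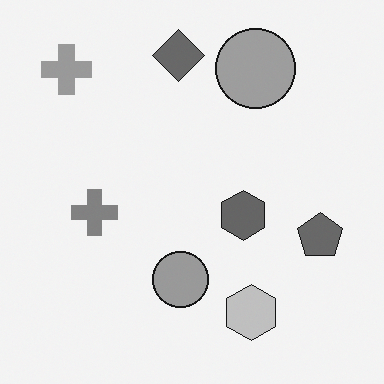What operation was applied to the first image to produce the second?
The second image is the first converted to grayscale.

All color is removed — every shape is now a shade of grey.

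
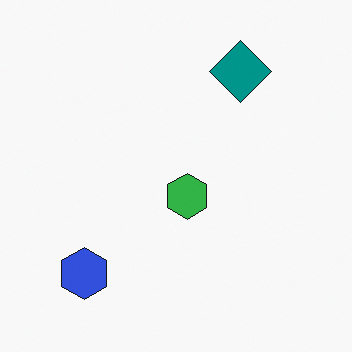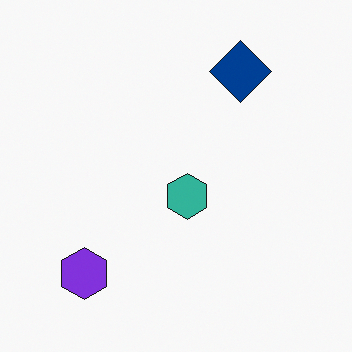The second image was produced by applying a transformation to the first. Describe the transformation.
The image was hue-shifted slightly.

Every shape's color has rotated by the same amount around the hue wheel — a uniform hue shift.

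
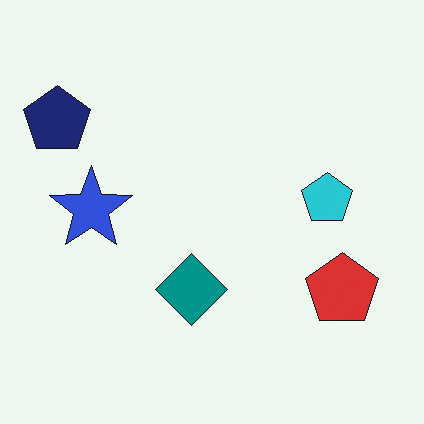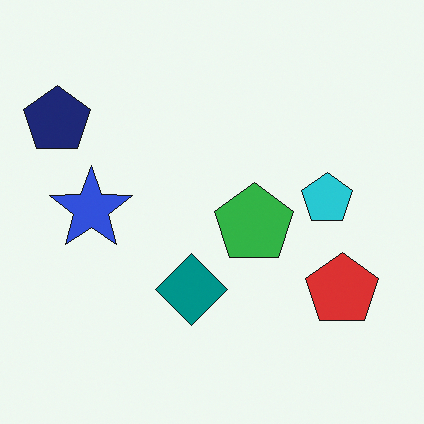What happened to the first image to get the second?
Overlaid with an additional green pentagon.

A green pentagon appears in the second image that is absent from the first.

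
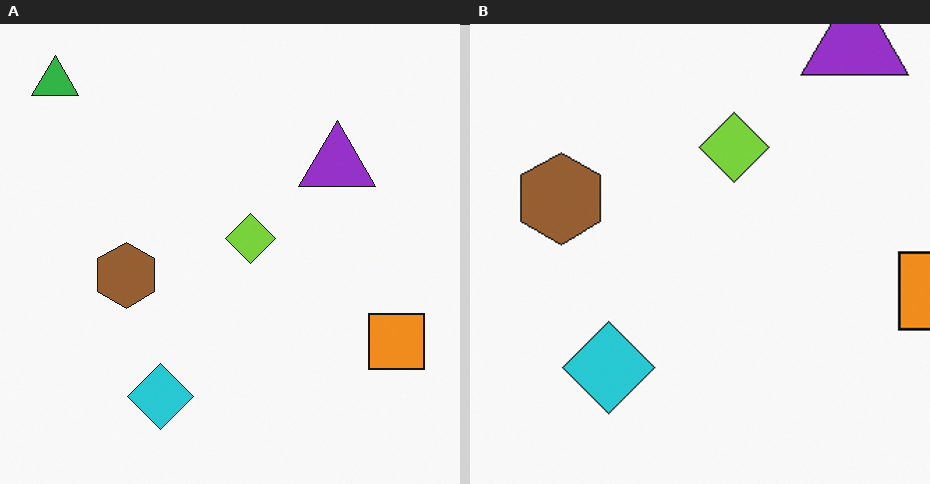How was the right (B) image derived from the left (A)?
The transformation is: cropped slightly and scaled back up.

The visible shapes are larger and the field of view is narrower; shapes near the original edges may be partly or wholly outside the frame — a crop-and-rescale.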